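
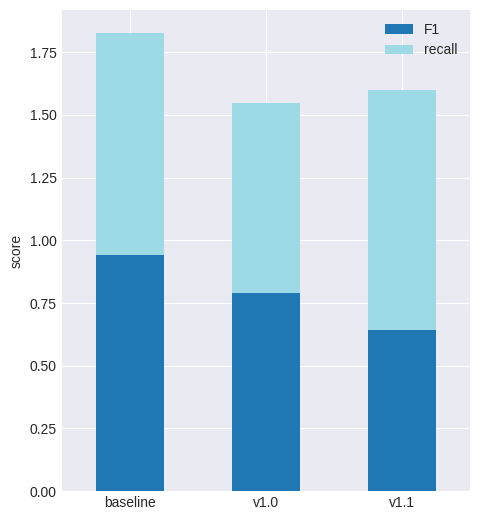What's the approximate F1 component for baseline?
F1 top ≈ 1.0, bottom ≈ 0.0; segment ≈ 1.0.

≈ 1.0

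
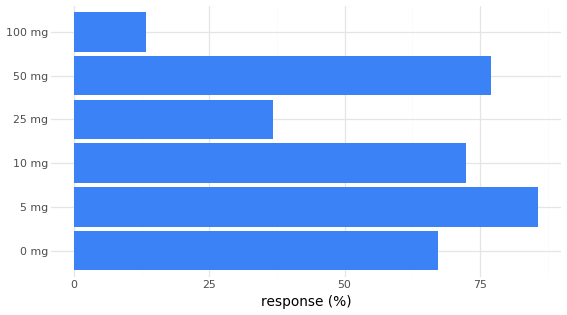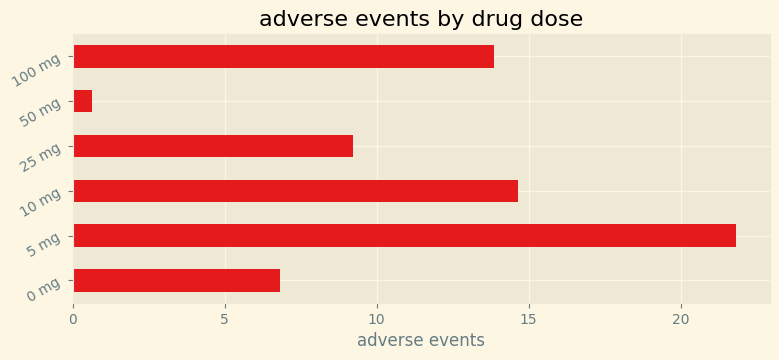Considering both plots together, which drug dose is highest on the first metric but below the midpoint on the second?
50 mg

Chart 2 median adverse events ≈ 10; below-median drug doses: 0 mg, 25 mg, 50 mg. Among those, 50 mg has the highest response (%) (≈ 80).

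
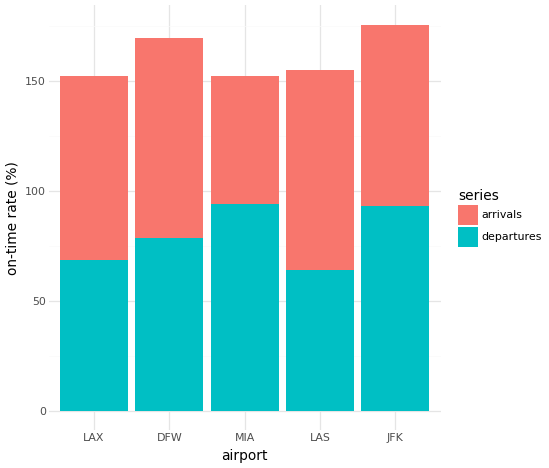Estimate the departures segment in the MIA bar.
departures top ≈ 100, bottom ≈ 0; segment ≈ 100.

≈ 100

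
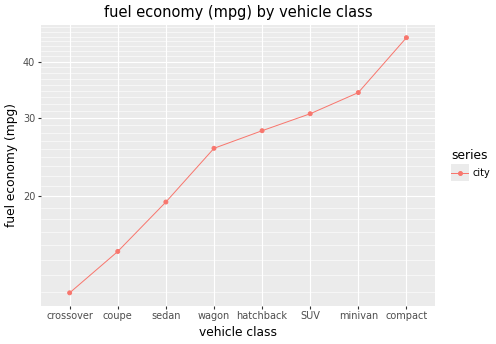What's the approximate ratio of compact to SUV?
compact ≈ 45, SUV ≈ 30; 45/30 ≈ 1.5.

≈ 1.5×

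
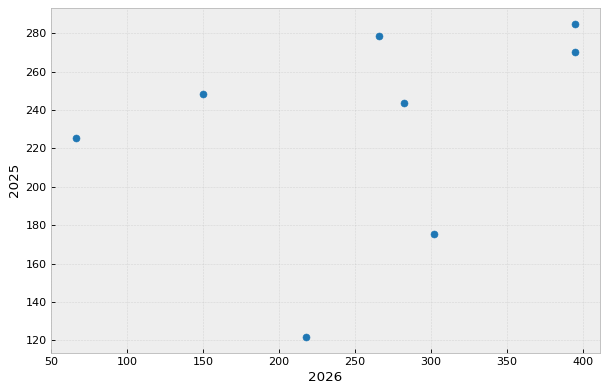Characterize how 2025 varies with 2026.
positive, weak

Points are positively correlated; weak (|r| ≈ 0.3).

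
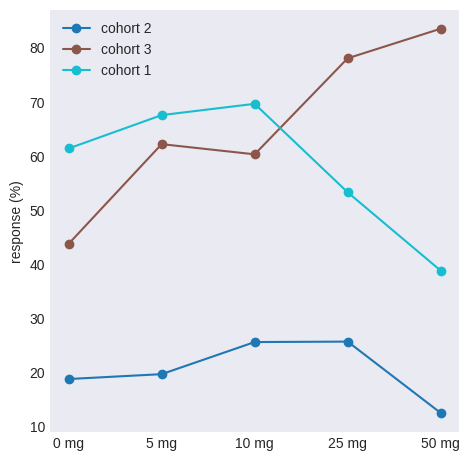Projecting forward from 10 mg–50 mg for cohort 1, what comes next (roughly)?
Last three: 70, 50, 40 → slope ≈ -15/step → next ≈ 25.

≈ 25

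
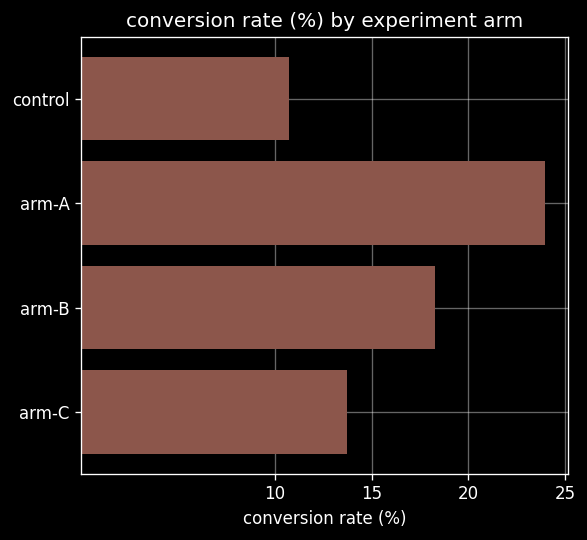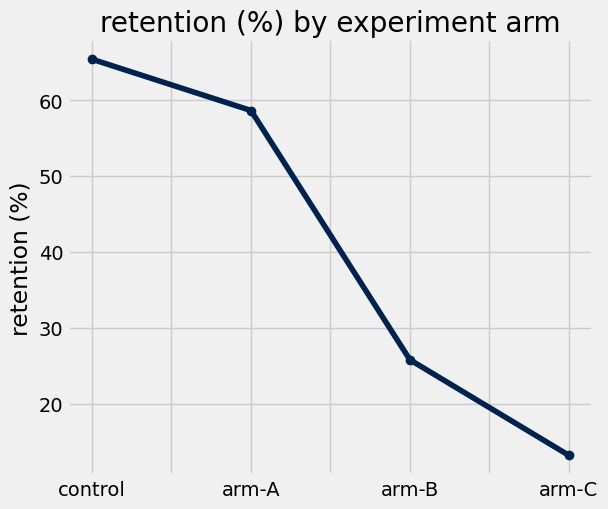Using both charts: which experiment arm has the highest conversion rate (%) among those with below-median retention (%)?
Chart 2 median retention (%) ≈ 40; below-median experiment arms: arm-B, arm-C. Among those, arm-B has the highest conversion rate (%) (≈ 20).

arm-B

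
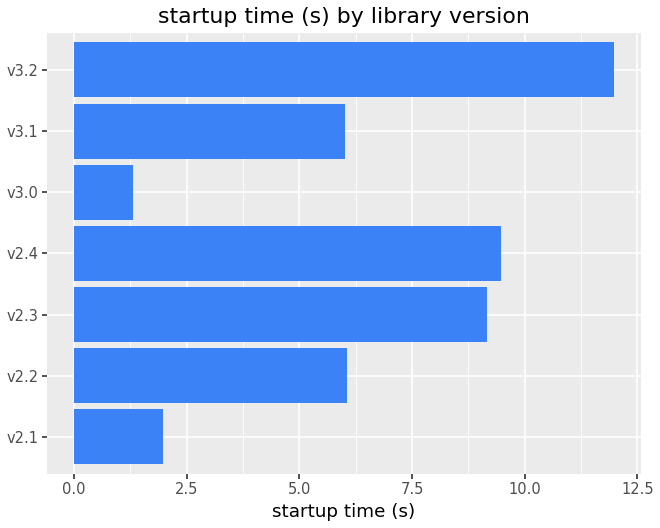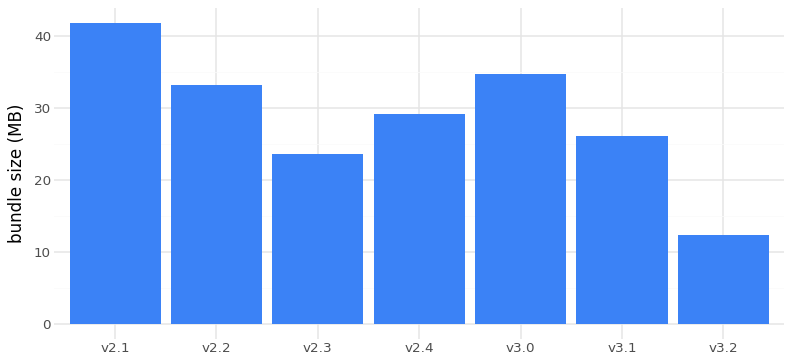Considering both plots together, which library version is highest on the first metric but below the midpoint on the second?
Chart 2 median bundle size (MB) ≈ 30; below-median library versions: v2.3, v3.1, v3.2. Among those, v3.2 has the highest startup time (s) (≈ 12).

v3.2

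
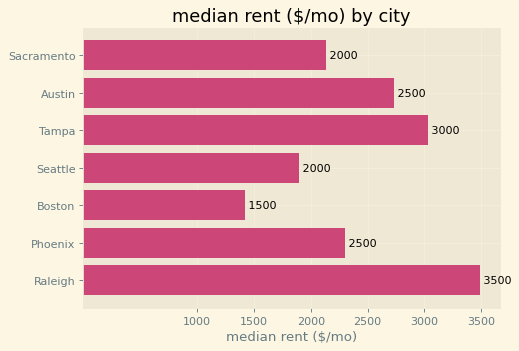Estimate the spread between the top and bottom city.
≈ 2000

Max Raleigh ≈ 3500, min Boston ≈ 1500; range ≈ 2000.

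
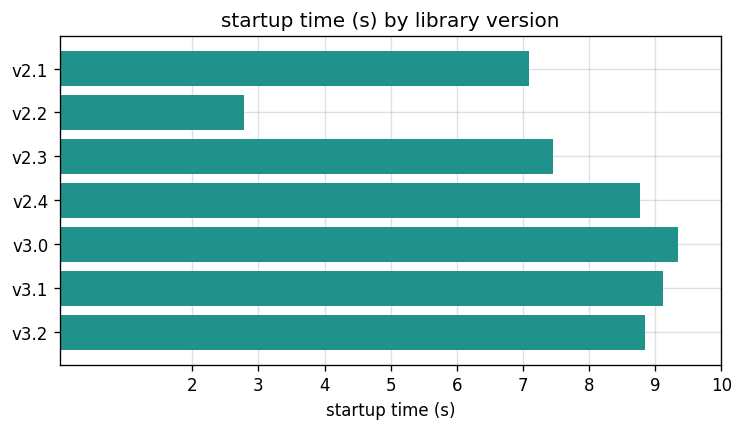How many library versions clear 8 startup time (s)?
4

Above 8: v2.4, v3.0, v3.1, v3.2.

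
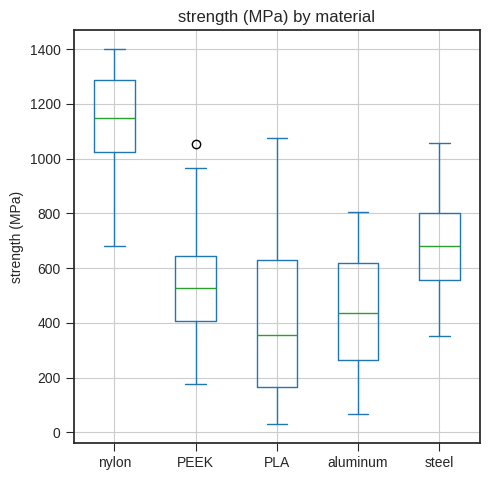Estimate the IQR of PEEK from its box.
≈ 200

Q3 ≈ 600, Q1 ≈ 400; IQR ≈ 200.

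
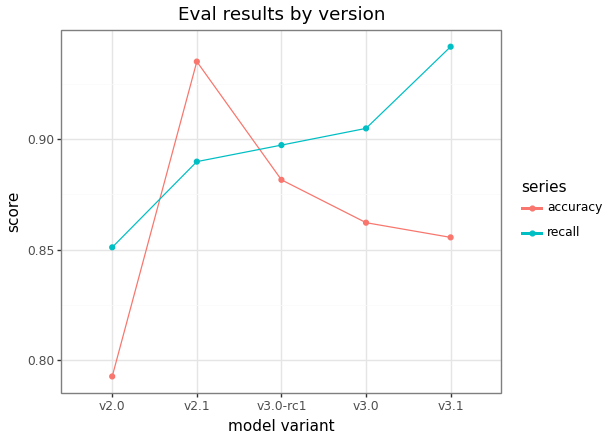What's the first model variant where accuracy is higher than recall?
v2.0: accuracy ≈ 0.80 vs recall ≈ 0.86 (not yet); v2.1: accuracy ≈ 0.94 vs recall ≈ 0.88 (first crossover).

v2.1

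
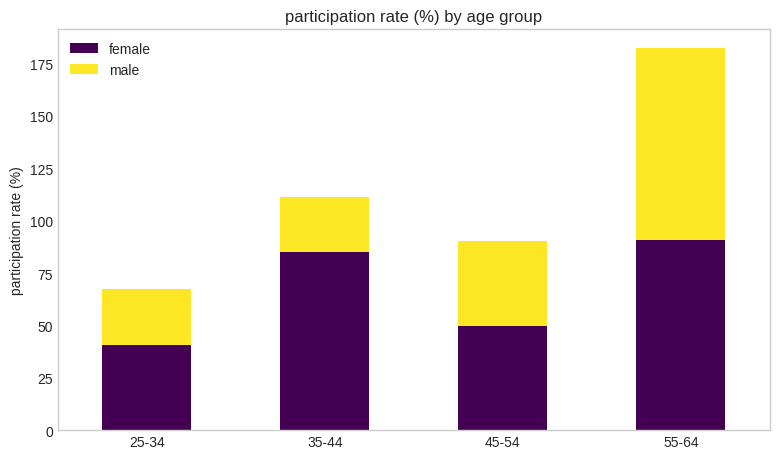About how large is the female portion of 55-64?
≈ 100

female top ≈ 100, bottom ≈ 0; segment ≈ 100.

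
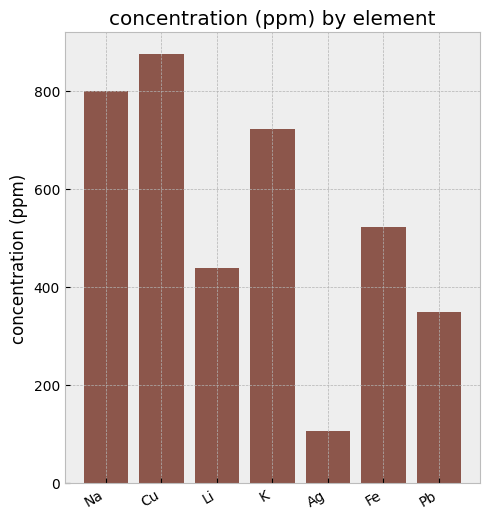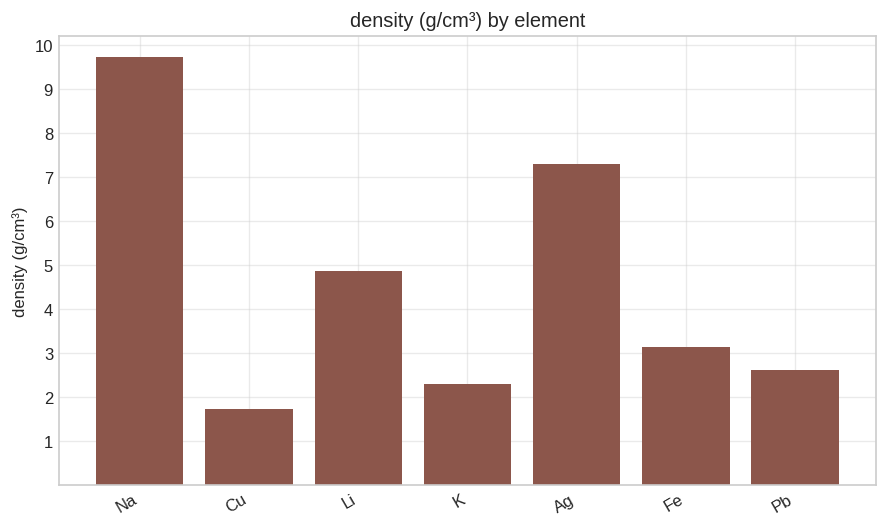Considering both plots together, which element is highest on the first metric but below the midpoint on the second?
Cu

Chart 2 median density (g/cm³) ≈ 3; below-median elements: Cu, K, Pb. Among those, Cu has the highest concentration (ppm) (≈ 900).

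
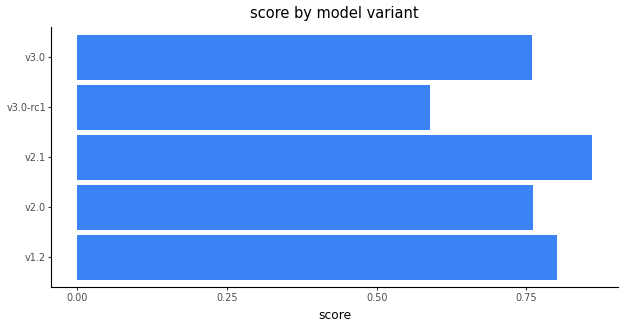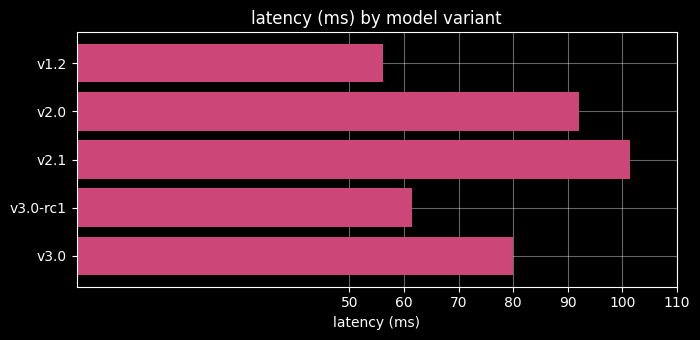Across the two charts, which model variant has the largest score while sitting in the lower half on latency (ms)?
Chart 2 median latency (ms) ≈ 80; below-median model variants: v1.2, v3.0-rc1. Among those, v1.2 has the highest score (≈ 0.8).

v1.2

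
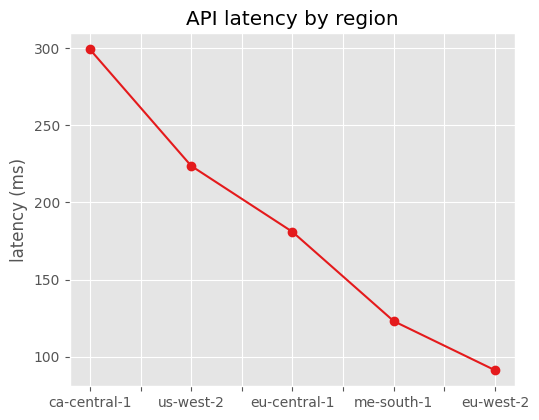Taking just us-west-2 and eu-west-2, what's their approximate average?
(220 + 100) / 2 ≈ 160.

≈ 160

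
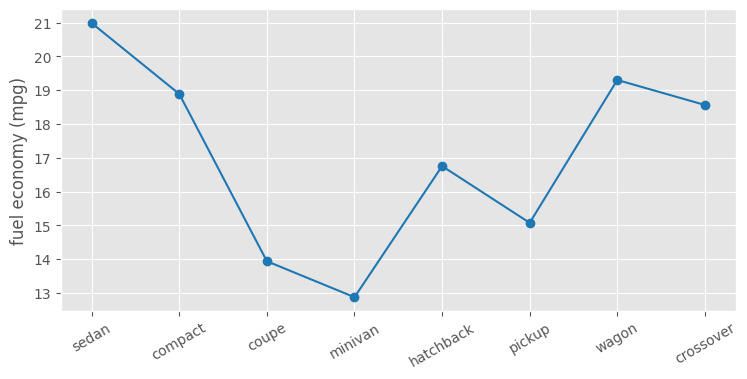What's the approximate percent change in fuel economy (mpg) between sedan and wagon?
sedan ≈ 21, wagon ≈ 19; (19 − 21) / 21 ≈ -9.5%.

≈ -9.5%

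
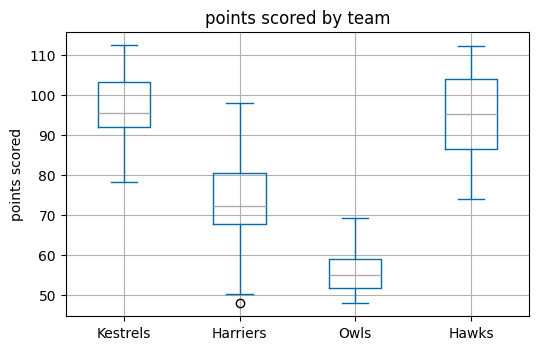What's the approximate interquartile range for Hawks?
≈ 20

Q3 ≈ 105, Q1 ≈ 85; IQR ≈ 20.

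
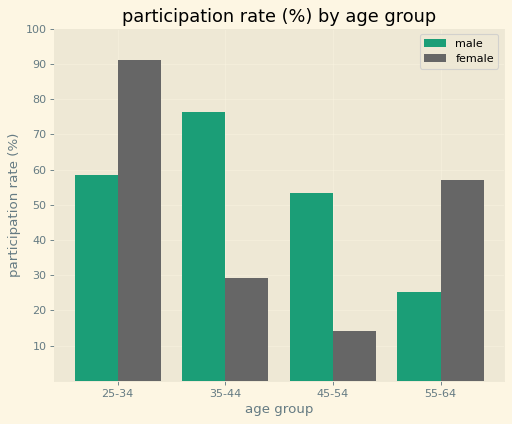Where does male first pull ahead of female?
35-44

25-34: male ≈ 60 vs female ≈ 90 (not yet); 35-44: male ≈ 80 vs female ≈ 30 (first crossover).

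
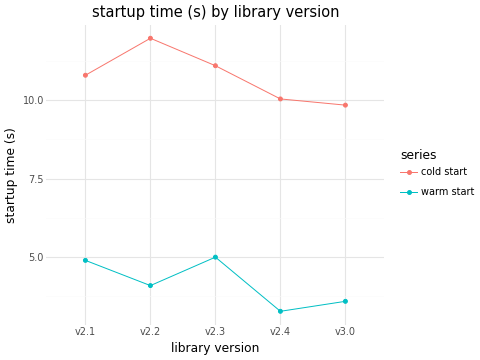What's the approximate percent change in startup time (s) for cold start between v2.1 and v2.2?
≈ +9.1%

v2.1 ≈ 11, v2.2 ≈ 12; (12 − 11) / 11 ≈ +9.1%.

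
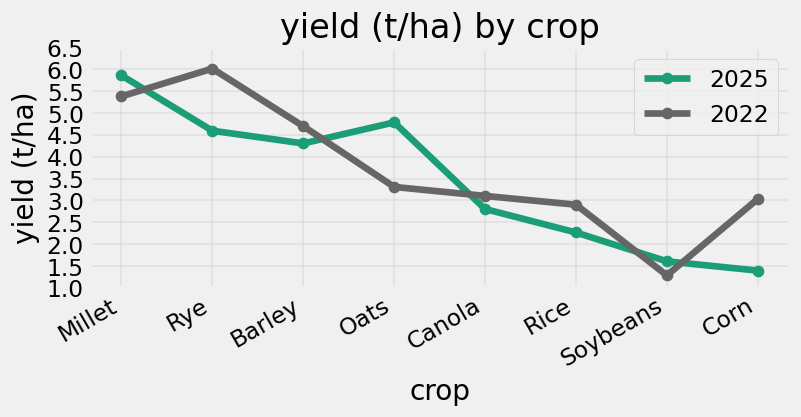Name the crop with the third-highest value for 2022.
Barley

Top 4 for 2022: Rye ≈ 6.0, Millet ≈ 5.5, Barley ≈ 4.5, Oats ≈ 3.5.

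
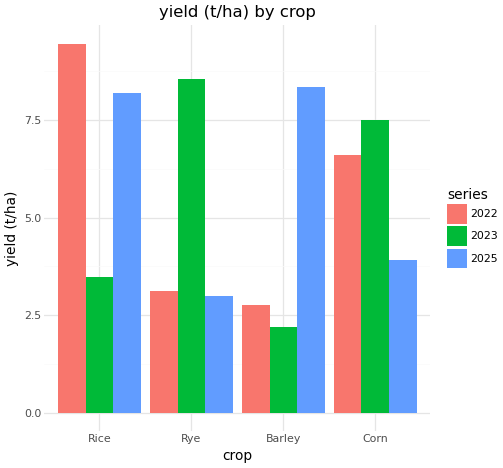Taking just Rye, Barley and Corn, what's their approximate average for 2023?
(9 + 2 + 8) / 3 ≈ 6.

≈ 6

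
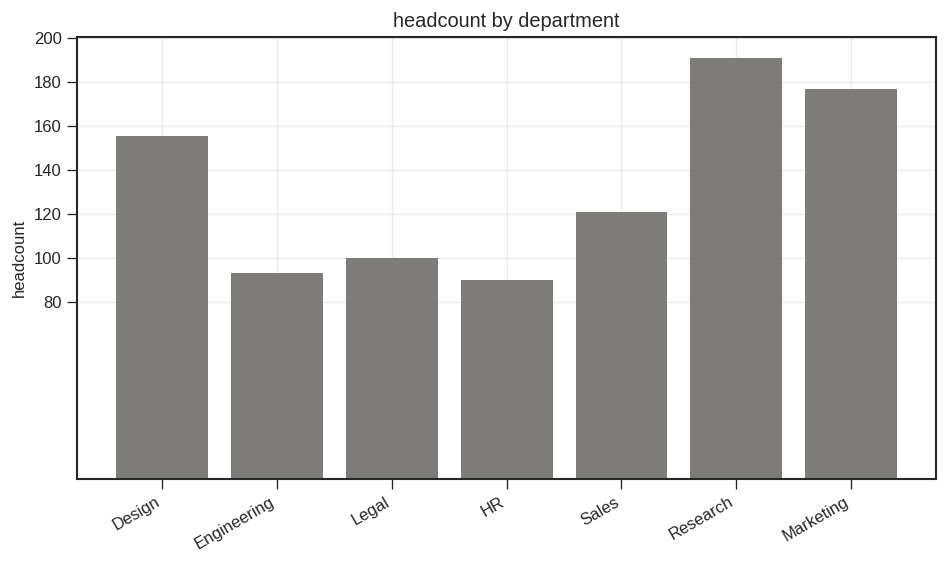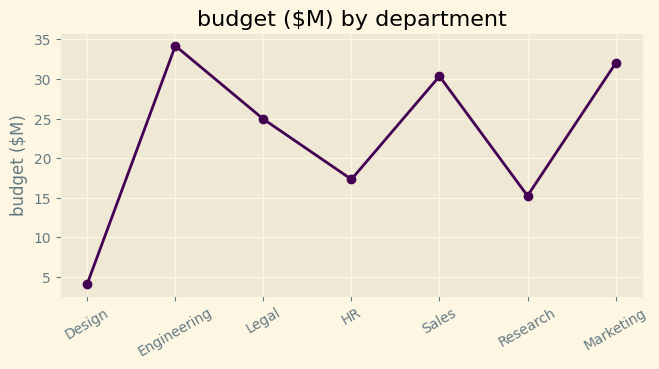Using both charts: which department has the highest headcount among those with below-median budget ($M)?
Chart 2 median budget ($M) ≈ 25; below-median departments: Design, HR, Research. Among those, Research has the highest headcount (≈ 200).

Research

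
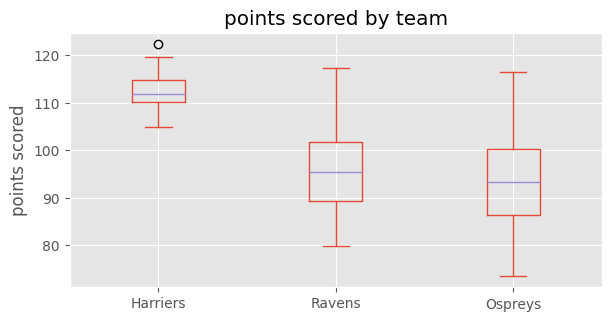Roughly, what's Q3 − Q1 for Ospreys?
Q3 ≈ 100, Q1 ≈ 86; IQR ≈ 14.

≈ 14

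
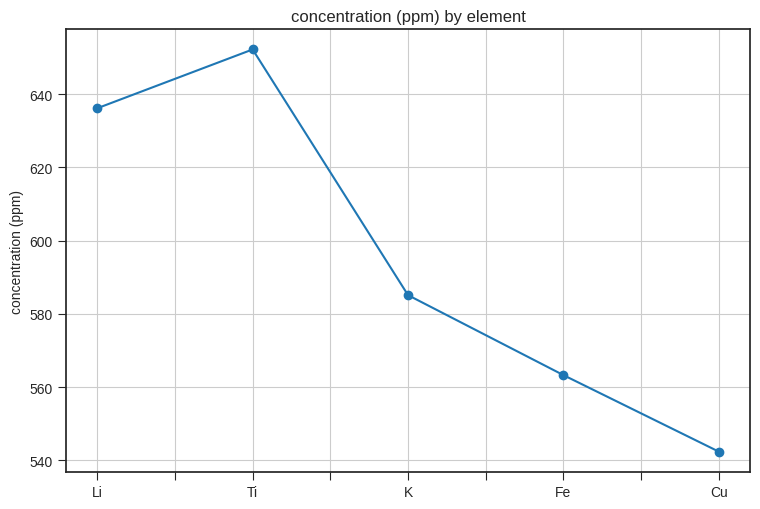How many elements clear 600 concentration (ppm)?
2

Above 600: Li, Ti.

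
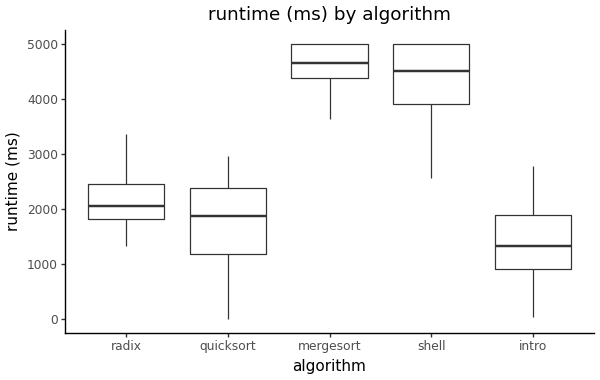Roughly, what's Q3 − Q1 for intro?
≈ 1000

Q3 ≈ 2000, Q1 ≈ 1000; IQR ≈ 1000.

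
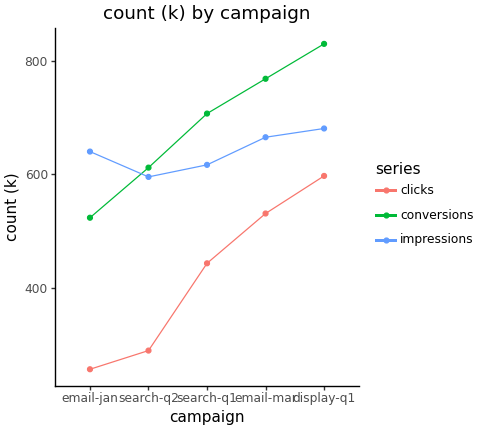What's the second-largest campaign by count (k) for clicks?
Top 3 for clicks: display-q1 ≈ 600, email-mar ≈ 550, search-q1 ≈ 450.

email-mar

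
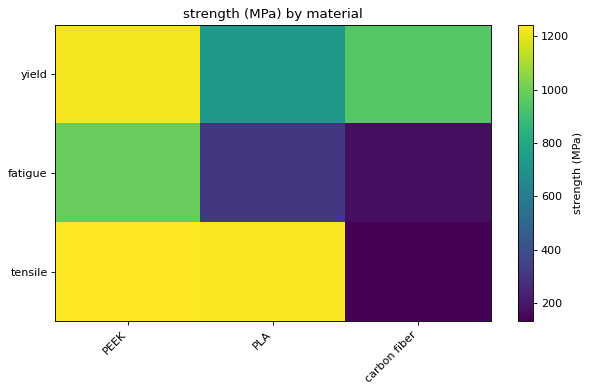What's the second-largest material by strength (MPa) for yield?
carbon fiber

Top 3 for yield: PEEK ≈ 1200, carbon fiber ≈ 900, PLA ≈ 700.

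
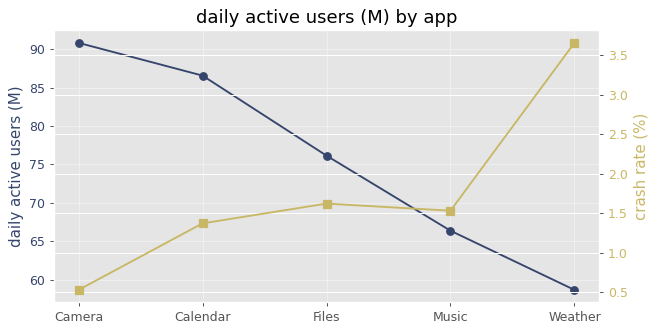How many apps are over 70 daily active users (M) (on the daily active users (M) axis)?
3

Above 70: Camera, Calendar, Files.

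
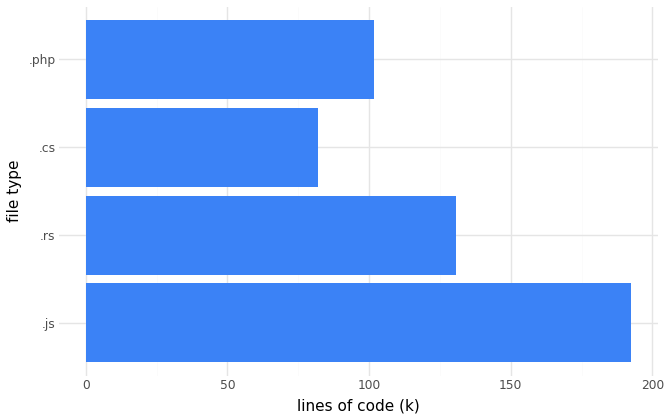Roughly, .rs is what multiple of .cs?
.rs ≈ 140, .cs ≈ 80; 140/80 ≈ 1.75.

≈ 1.75×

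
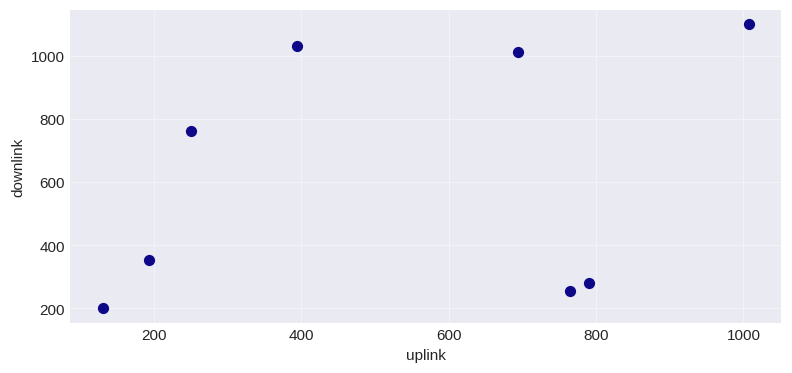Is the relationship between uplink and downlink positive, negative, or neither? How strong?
positive, weak

Points are positively correlated; weak (|r| ≈ 0.3).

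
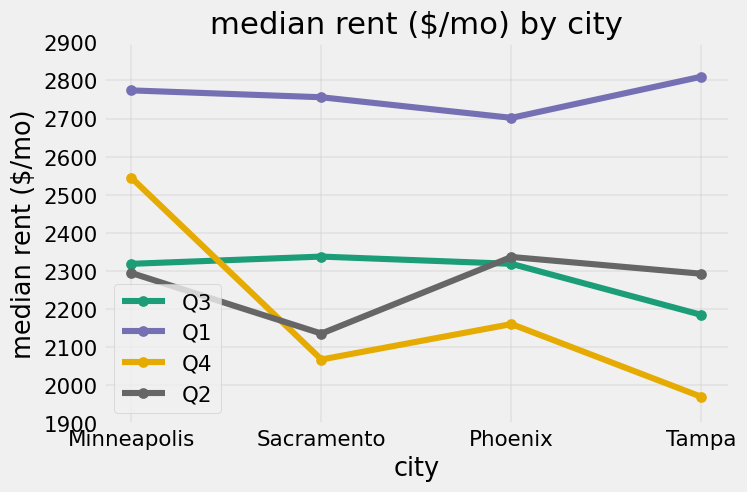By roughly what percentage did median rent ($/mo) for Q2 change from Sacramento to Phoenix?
Sacramento ≈ 2100, Phoenix ≈ 2300; (2300 − 2100) / 2100 ≈ +9.5%.

≈ +9.5%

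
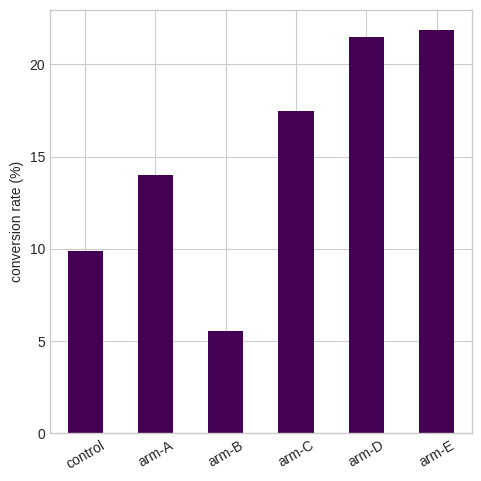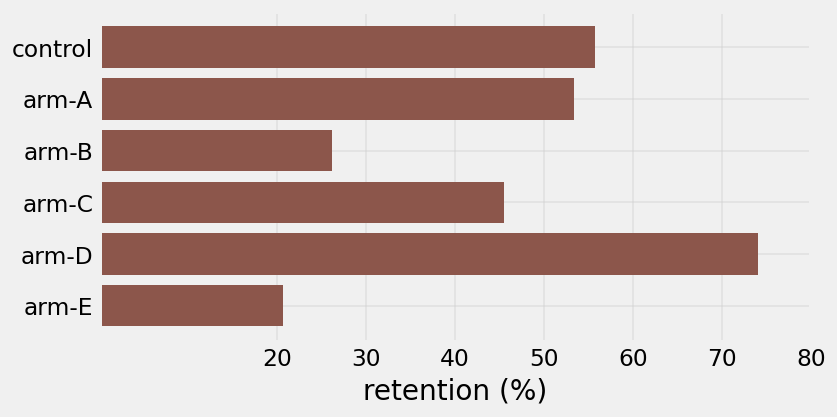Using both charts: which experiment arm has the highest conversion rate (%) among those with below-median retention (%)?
arm-E

Chart 2 median retention (%) ≈ 50; below-median experiment arms: arm-B, arm-C, arm-E. Among those, arm-E has the highest conversion rate (%) (≈ 20).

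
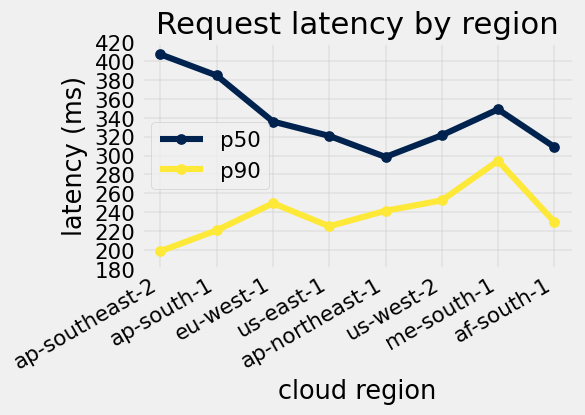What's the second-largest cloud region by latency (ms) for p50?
Top 3 for p50: ap-southeast-2 ≈ 400, ap-south-1 ≈ 380, me-south-1 ≈ 340.

ap-south-1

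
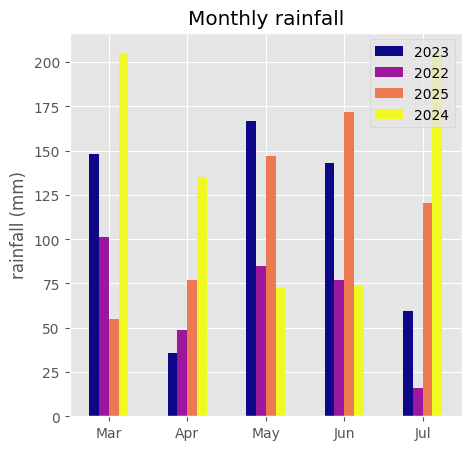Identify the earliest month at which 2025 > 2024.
Apr: 2025 ≈ 80 vs 2024 ≈ 140 (not yet); May: 2025 ≈ 140 vs 2024 ≈ 80 (first crossover).

May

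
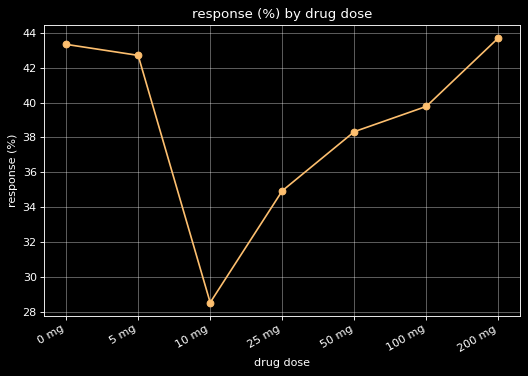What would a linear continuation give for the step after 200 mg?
≈ 47

Last three: 38, 40, 44 → slope ≈ 3/step → next ≈ 47.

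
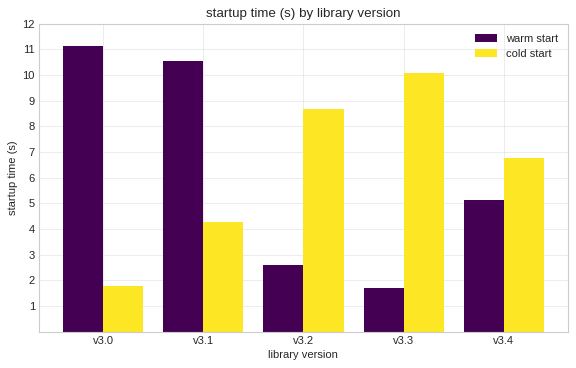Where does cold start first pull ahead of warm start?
v3.2

v3.1: cold start ≈ 4 vs warm start ≈ 11 (not yet); v3.2: cold start ≈ 9 vs warm start ≈ 3 (first crossover).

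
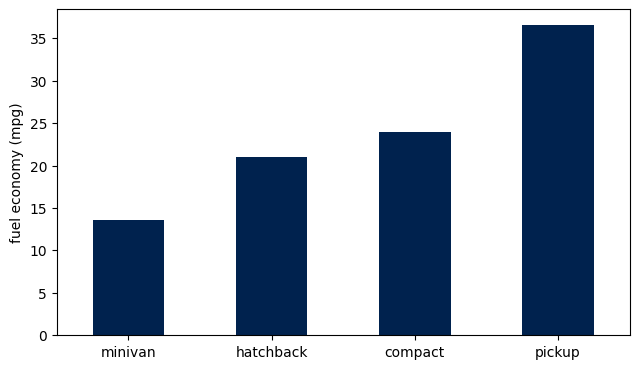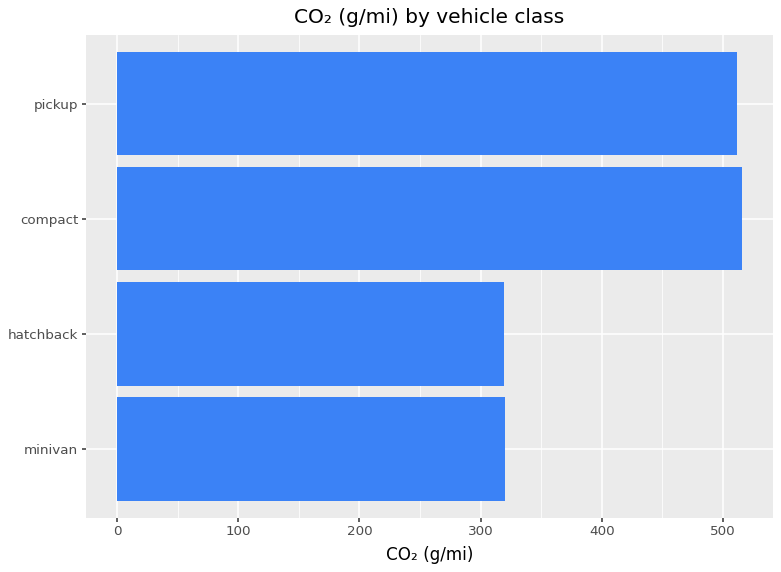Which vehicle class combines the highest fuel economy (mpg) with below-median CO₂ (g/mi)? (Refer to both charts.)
hatchback

Chart 2 median CO₂ (g/mi) ≈ 400; below-median vehicle classes: minivan, hatchback. Among those, hatchback has the highest fuel economy (mpg) (≈ 20).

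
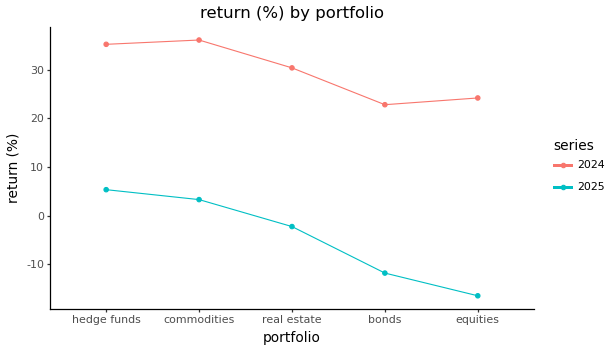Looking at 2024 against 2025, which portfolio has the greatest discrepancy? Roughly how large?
equities: 2024 ≈ 25, 2025 ≈ -15 → gap ≈ 40. Next-largest (bonds) is only ≈ 35.

equities, ≈ 40 %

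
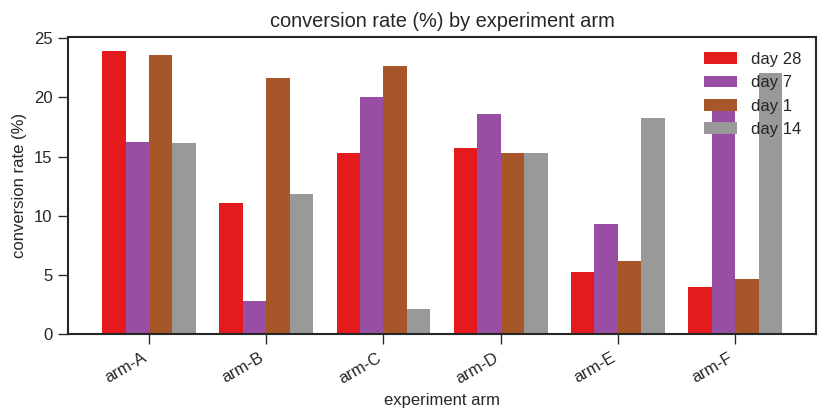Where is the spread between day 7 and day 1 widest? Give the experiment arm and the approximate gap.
arm-B: day 7 ≈ 2, day 1 ≈ 22 → gap ≈ 20. Next-largest (arm-F) is only ≈ 16.

arm-B, ≈ 20 %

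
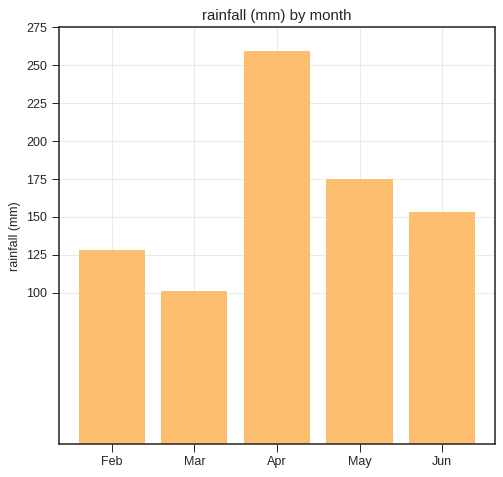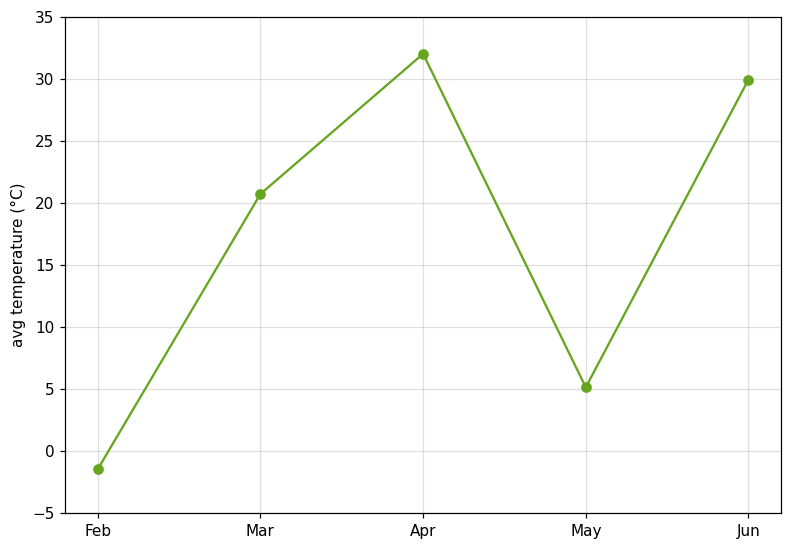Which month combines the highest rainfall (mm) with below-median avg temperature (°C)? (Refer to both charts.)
May

Chart 2 median avg temperature (°C) ≈ 20; below-median months: Feb, May. Among those, May has the highest rainfall (mm) (≈ 175).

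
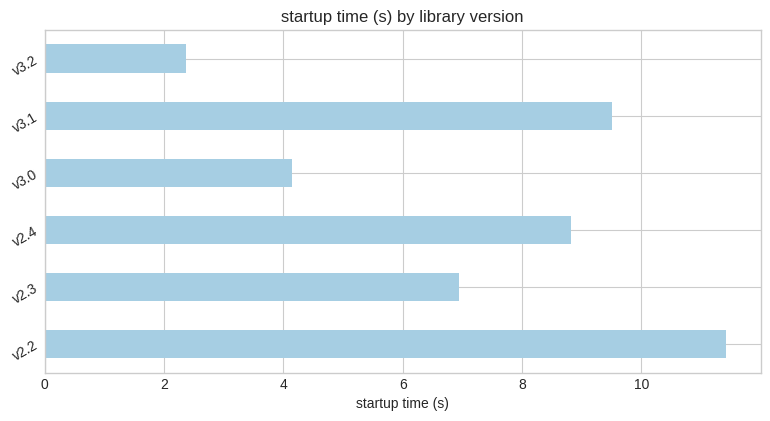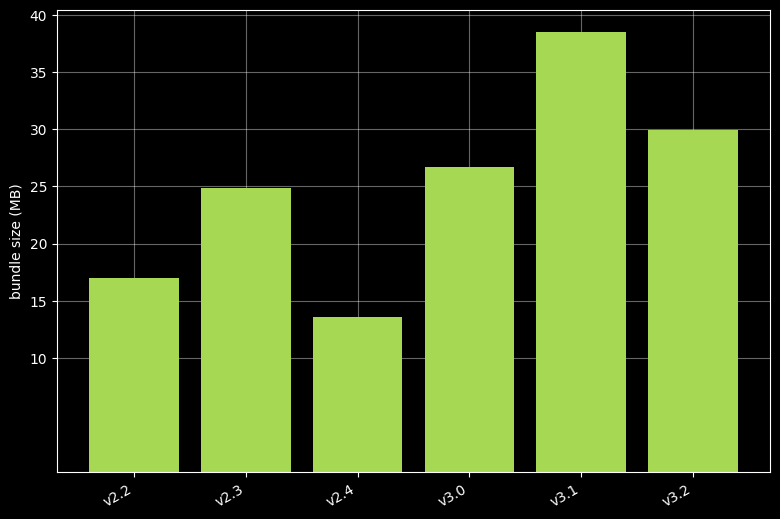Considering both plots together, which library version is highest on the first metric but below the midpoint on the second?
Chart 2 median bundle size (MB) ≈ 25; below-median library versions: v2.2, v2.3, v2.4. Among those, v2.2 has the highest startup time (s) (≈ 12).

v2.2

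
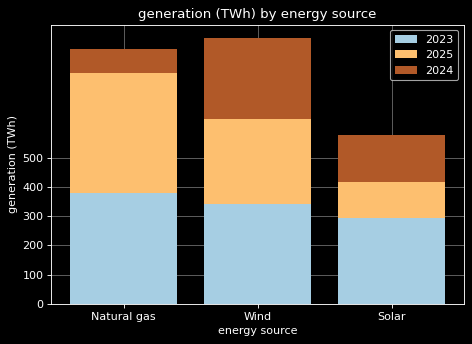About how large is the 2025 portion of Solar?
≈ 100

2025 top ≈ 400, bottom ≈ 300; segment ≈ 100.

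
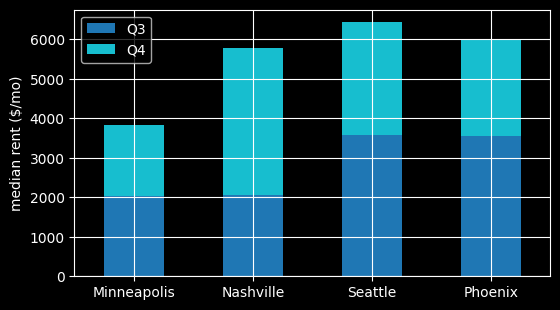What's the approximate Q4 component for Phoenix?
Q4 top ≈ 6000, bottom ≈ 4000; segment ≈ 2000.

≈ 2000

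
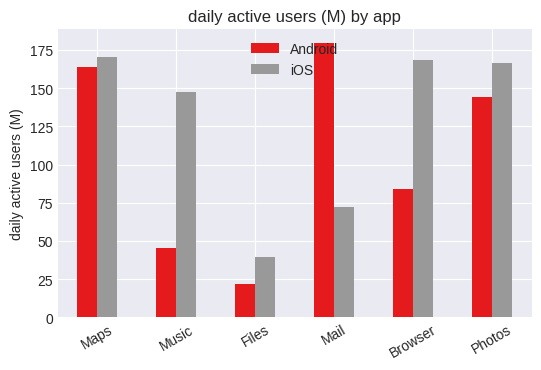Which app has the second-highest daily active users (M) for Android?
Top 3 for Android: Mail ≈ 180, Maps ≈ 160, Photos ≈ 140.

Maps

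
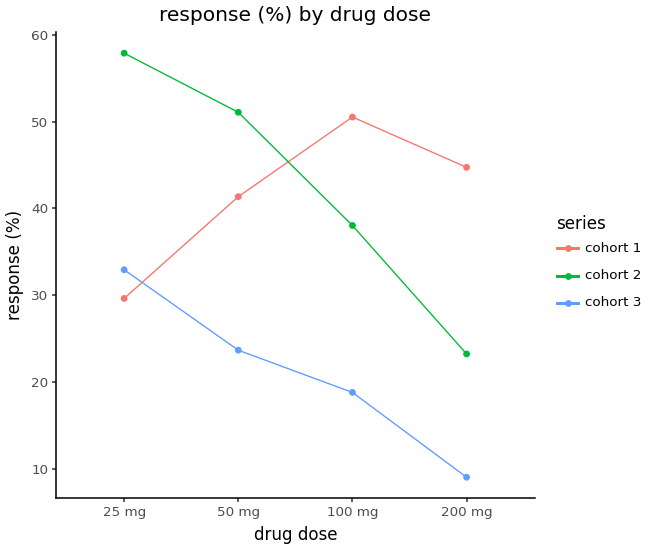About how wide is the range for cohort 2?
Max 25 mg ≈ 60, min 200 mg ≈ 25; range ≈ 35.

≈ 35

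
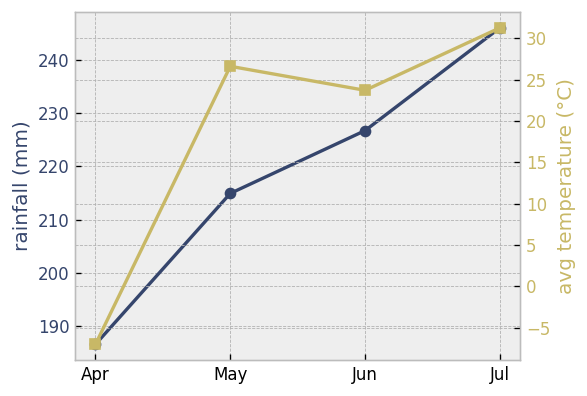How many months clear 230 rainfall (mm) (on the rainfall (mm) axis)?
1

Above 230: Jul.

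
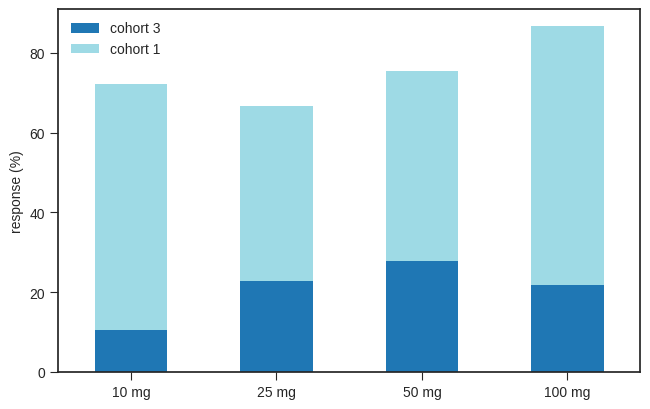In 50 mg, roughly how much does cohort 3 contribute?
cohort 3 top ≈ 30, bottom ≈ 0; segment ≈ 30.

≈ 30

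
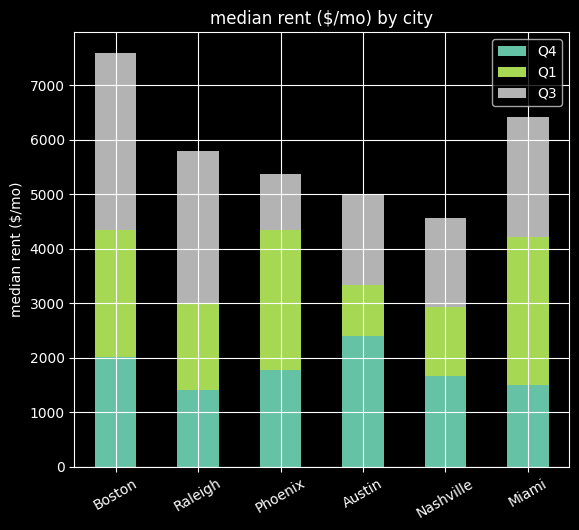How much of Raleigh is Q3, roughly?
≈ 3000

Q3 top ≈ 6000, bottom ≈ 3000; segment ≈ 3000.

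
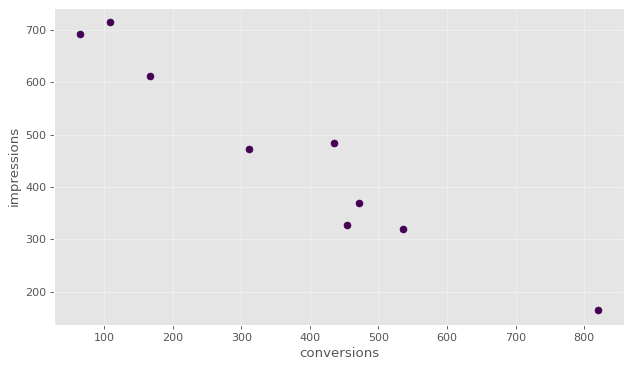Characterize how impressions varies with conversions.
negative, strong

Points are negatively correlated; strong (|r| ≈ 1.0).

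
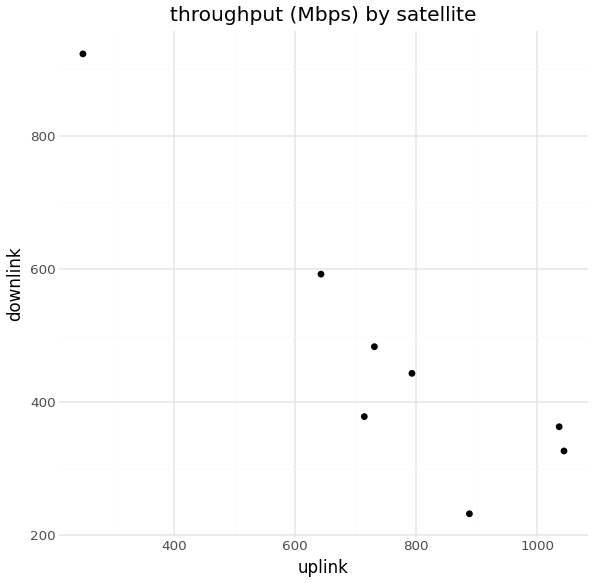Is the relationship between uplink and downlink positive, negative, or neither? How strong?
negative, strong

Points are negatively correlated; strong (|r| ≈ 0.9).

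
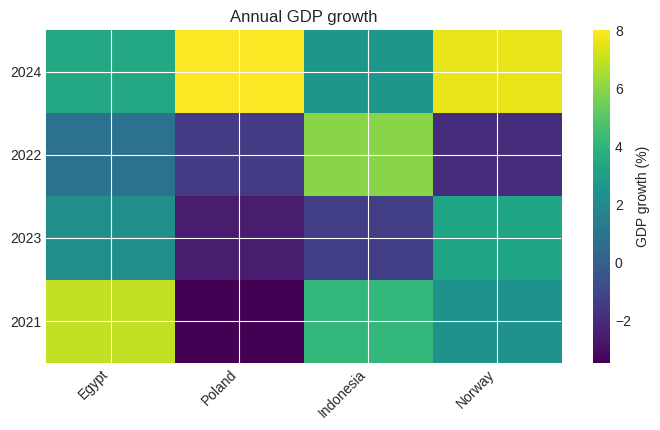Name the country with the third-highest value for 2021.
Norway

Top 4 for 2021: Egypt ≈ 7, Indonesia ≈ 4, Norway ≈ 2, Poland ≈ -3.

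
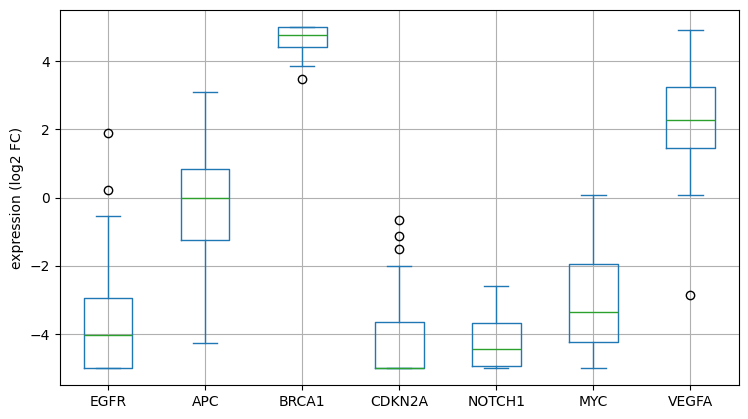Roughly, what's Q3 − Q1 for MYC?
Q3 ≈ -2, Q1 ≈ -4; IQR ≈ 2.

≈ 2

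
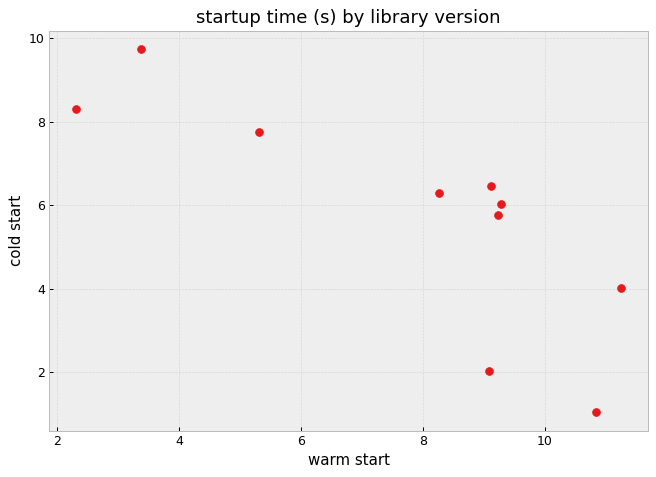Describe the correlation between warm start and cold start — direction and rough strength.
Points are negatively correlated; strong (|r| ≈ 0.8).

negative, strong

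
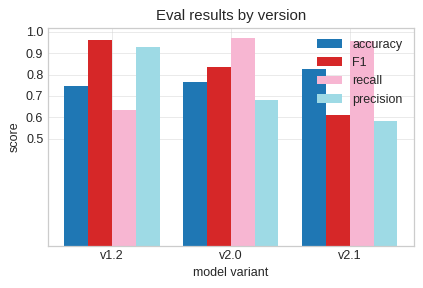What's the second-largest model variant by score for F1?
Top 3 for F1: v1.2 ≈ 1.0, v2.0 ≈ 0.8, v2.1 ≈ 0.6.

v2.0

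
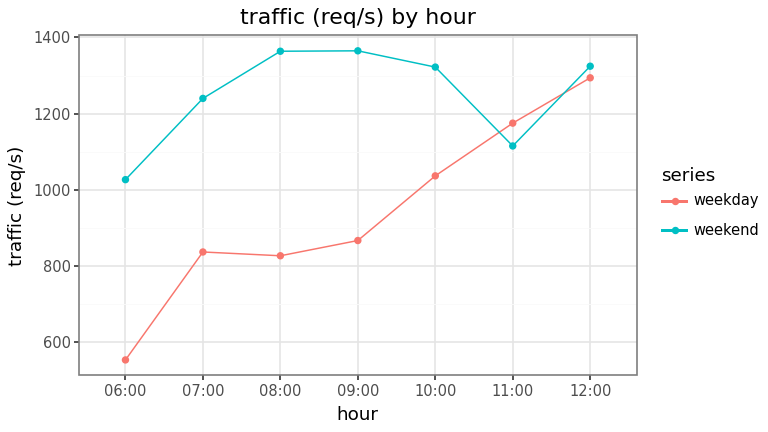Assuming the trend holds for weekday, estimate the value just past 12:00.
≈ 1450

Last three: 1000, 1200, 1300 → slope ≈ 150/step → next ≈ 1450.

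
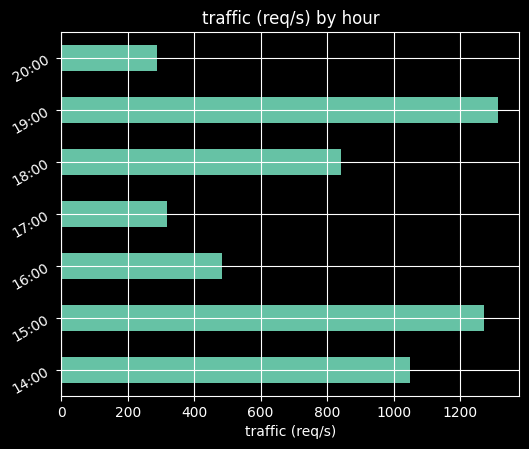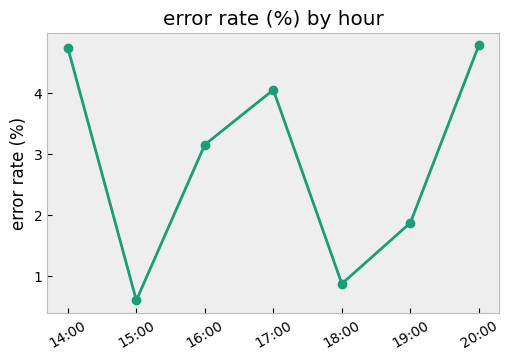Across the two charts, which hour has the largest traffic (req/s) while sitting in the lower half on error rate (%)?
Chart 2 median error rate (%) ≈ 3; below-median hours: 15:00, 18:00, 19:00. Among those, 19:00 has the highest traffic (req/s) (≈ 1400).

19:00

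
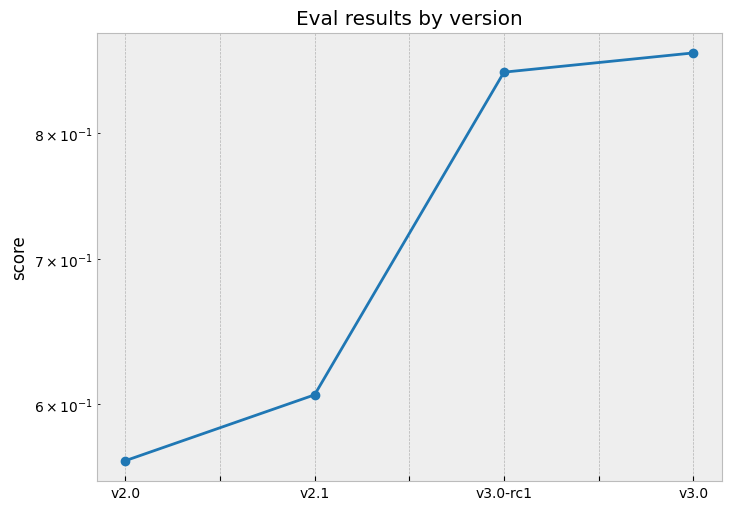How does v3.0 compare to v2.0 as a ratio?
≈ 1.55×

v3.0 ≈ 0.85, v2.0 ≈ 0.55; 0.85/0.55 ≈ 1.55.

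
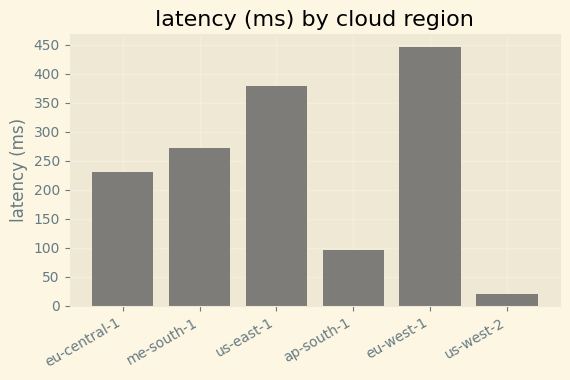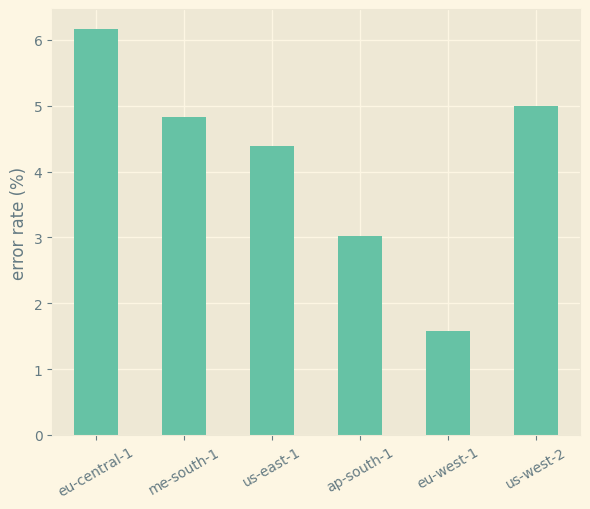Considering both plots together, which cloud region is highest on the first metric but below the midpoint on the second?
eu-west-1

Chart 2 median error rate (%) ≈ 5; below-median cloud regions: us-east-1, ap-south-1, eu-west-1. Among those, eu-west-1 has the highest latency (ms) (≈ 450).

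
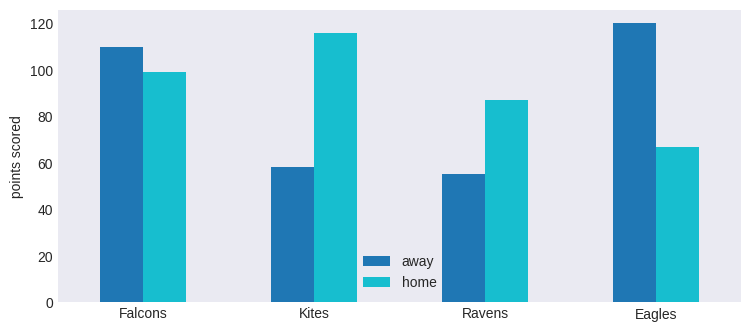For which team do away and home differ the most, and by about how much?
Kites: away ≈ 60, home ≈ 120 → gap ≈ 60. Next-largest (Eagles) is only ≈ 50.

Kites, ≈ 60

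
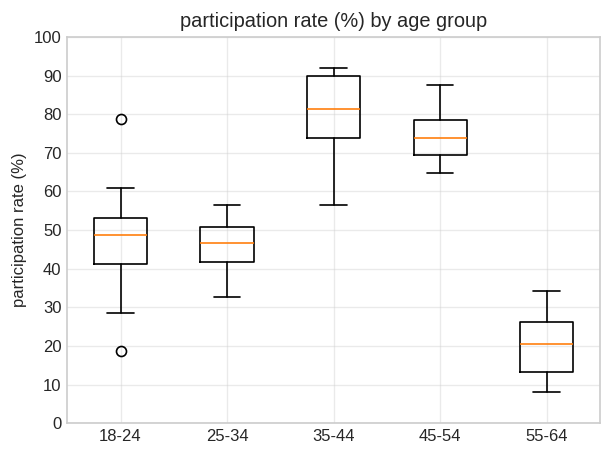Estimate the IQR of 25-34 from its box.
Q3 ≈ 50, Q1 ≈ 40; IQR ≈ 10.

≈ 10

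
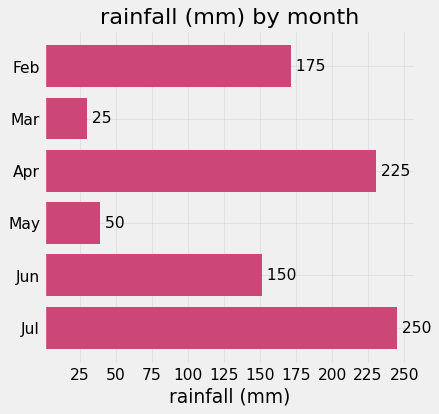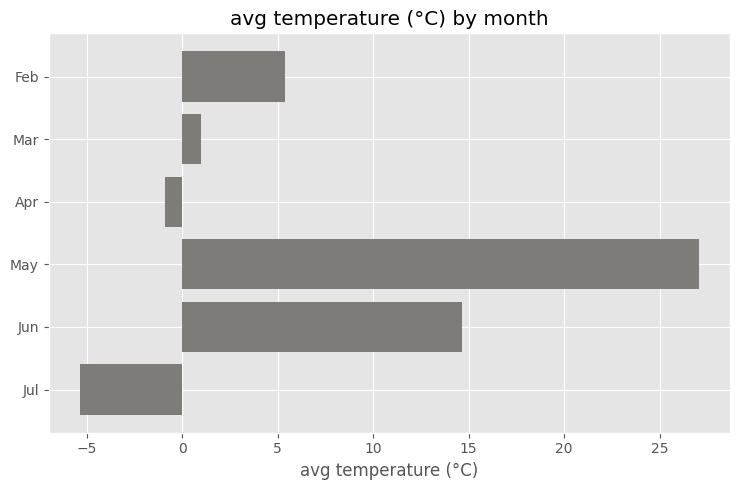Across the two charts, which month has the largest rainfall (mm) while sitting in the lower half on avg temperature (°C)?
Jul

Chart 2 median avg temperature (°C) ≈ 5; below-median months: Mar, Apr, Jul. Among those, Jul has the highest rainfall (mm) (≈ 250).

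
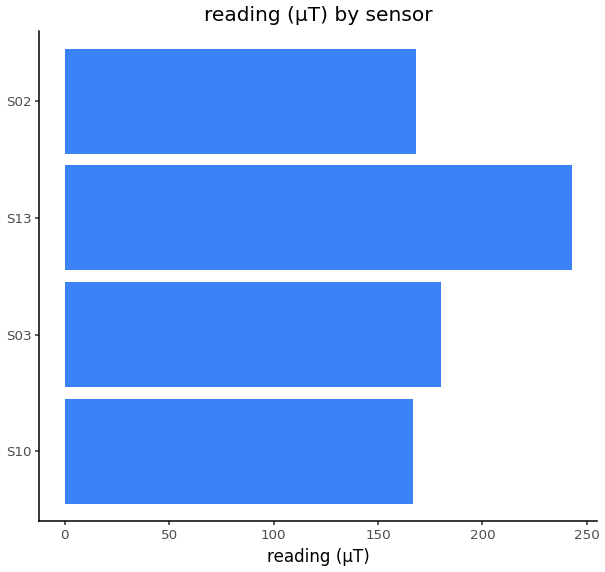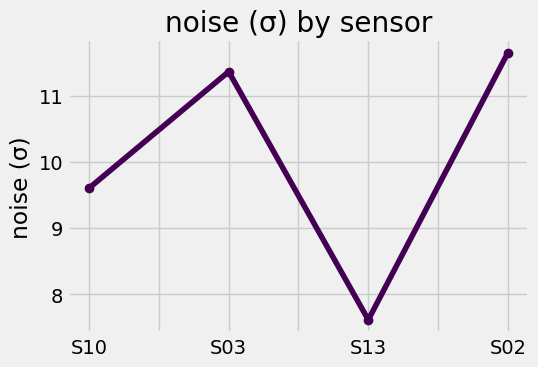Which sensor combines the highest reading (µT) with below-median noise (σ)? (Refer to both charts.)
Chart 2 median noise (σ) ≈ 10; below-median sensors: S10, S13. Among those, S13 has the highest reading (µT) (≈ 250).

S13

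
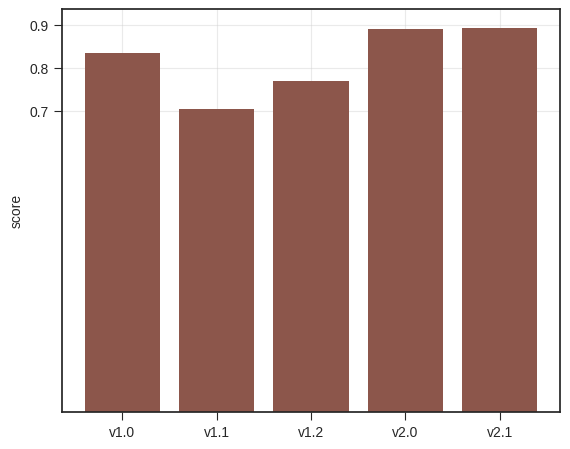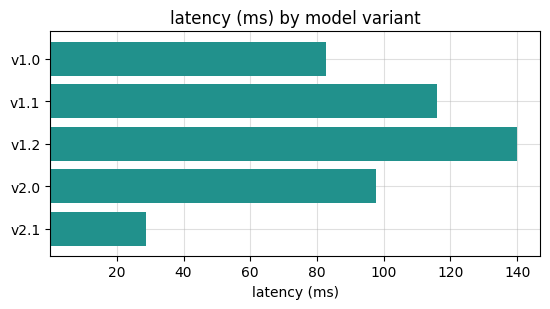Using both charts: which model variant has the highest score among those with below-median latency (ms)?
v2.1

Chart 2 median latency (ms) ≈ 100; below-median model variants: v1.0, v2.1. Among those, v2.1 has the highest score (≈ 0.9).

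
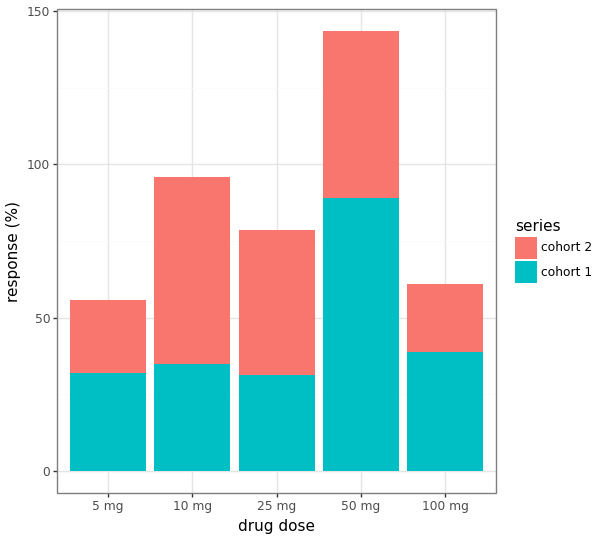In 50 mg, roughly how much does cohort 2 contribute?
cohort 2 top ≈ 140, bottom ≈ 80; segment ≈ 60.

≈ 60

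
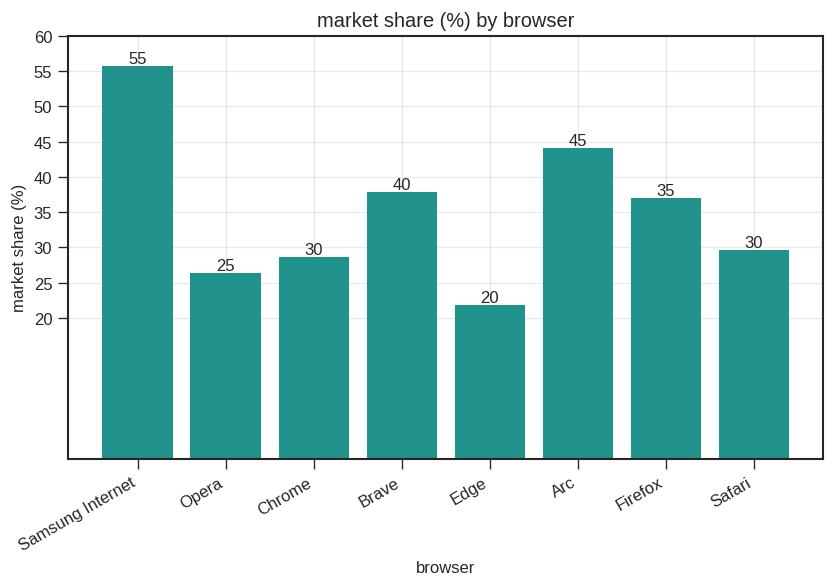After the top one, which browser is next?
Arc

Top 3: Samsung Internet ≈ 55, Arc ≈ 45, Brave ≈ 40.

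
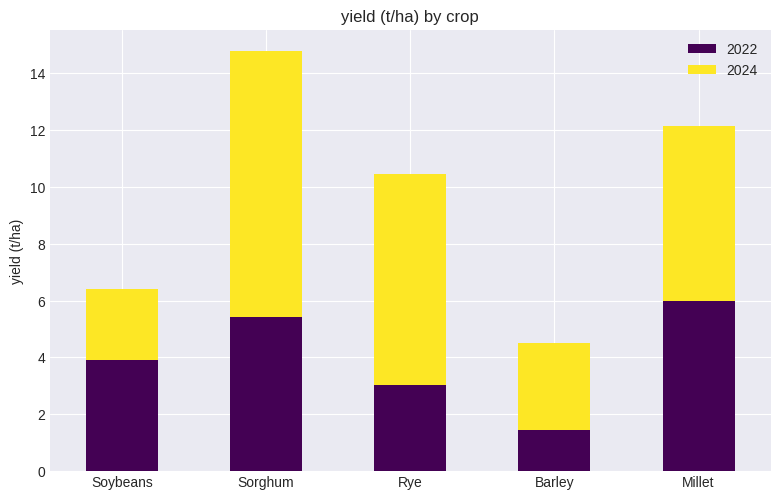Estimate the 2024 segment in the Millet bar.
2024 top ≈ 12, bottom ≈ 6; segment ≈ 6.

≈ 6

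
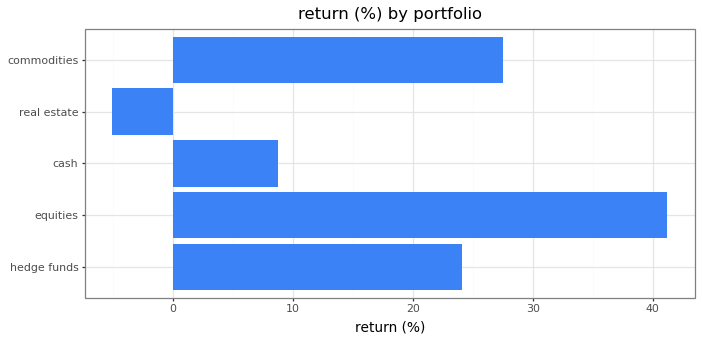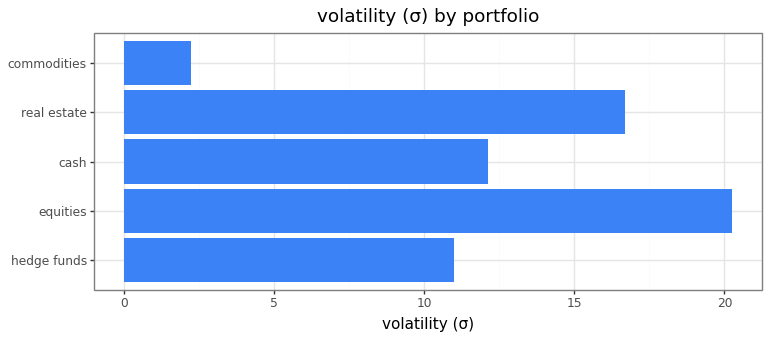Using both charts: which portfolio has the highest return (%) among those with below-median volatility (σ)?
Chart 2 median volatility (σ) ≈ 12; below-median portfolios: hedge funds, commodities. Among those, commodities has the highest return (%) (≈ 30).

commodities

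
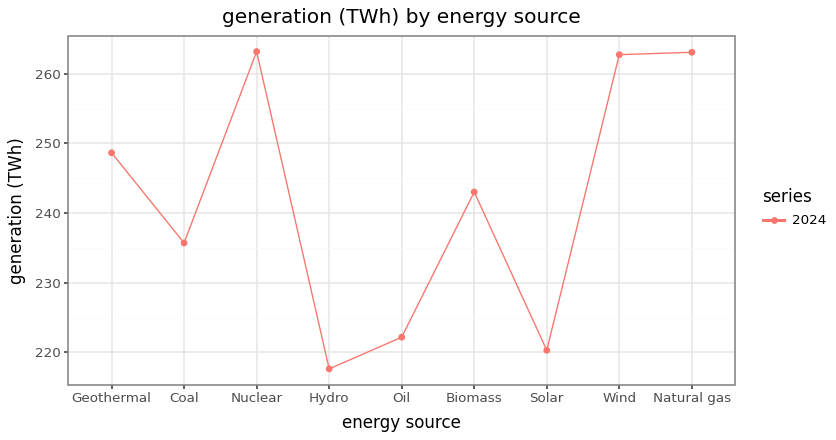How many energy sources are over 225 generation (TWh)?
Above 225: Geothermal, Coal, Nuclear, Biomass, Wind, Natural gas.

6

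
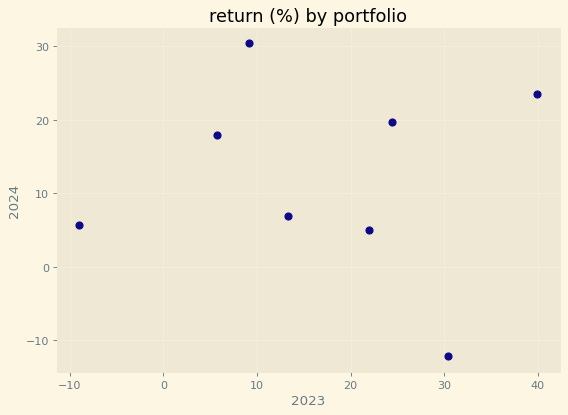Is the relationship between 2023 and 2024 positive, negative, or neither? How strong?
no clear correlation

Points are roughly uncorrelated; weak (|r| ≈ 0.0).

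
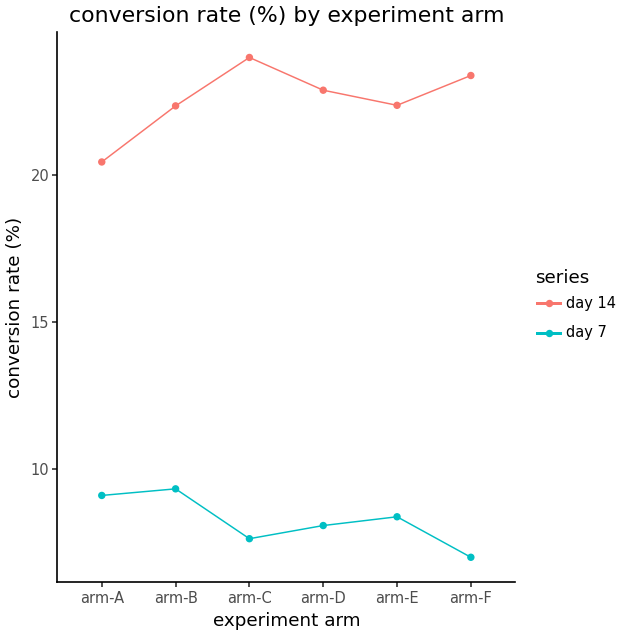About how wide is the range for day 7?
Max arm-B ≈ 10, min arm-F ≈ 8; range ≈ 2.

≈ 2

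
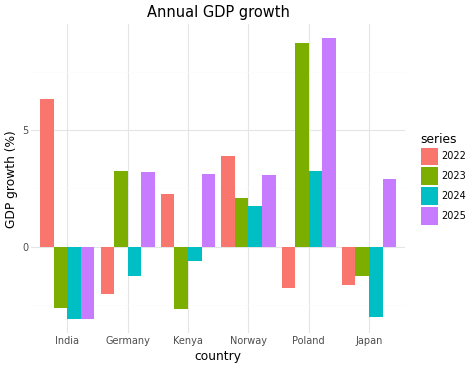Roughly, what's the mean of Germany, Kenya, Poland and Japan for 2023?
≈ 2

(4 + -2 + 8 + -2) / 4 ≈ 2.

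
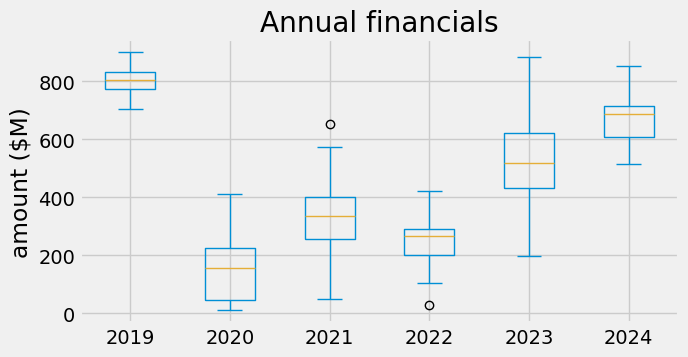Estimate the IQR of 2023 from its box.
Q3 ≈ 600, Q1 ≈ 400; IQR ≈ 200.

≈ 200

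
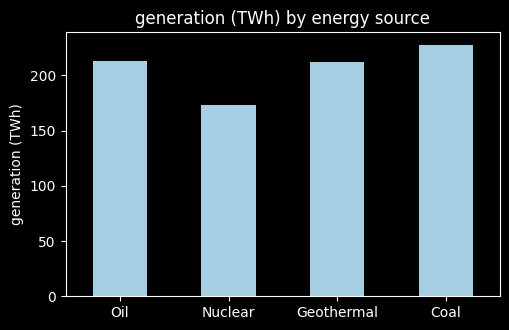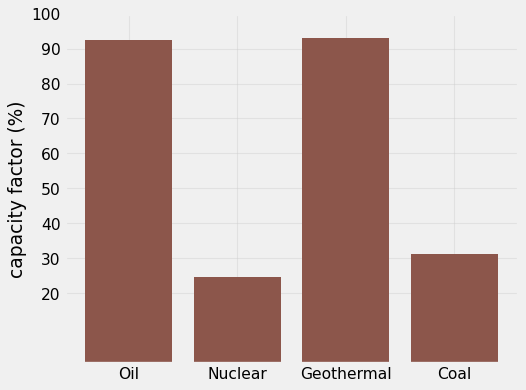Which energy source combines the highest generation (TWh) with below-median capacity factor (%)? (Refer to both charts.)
Coal

Chart 2 median capacity factor (%) ≈ 60; below-median energy sources: Nuclear, Coal. Among those, Coal has the highest generation (TWh) (≈ 225).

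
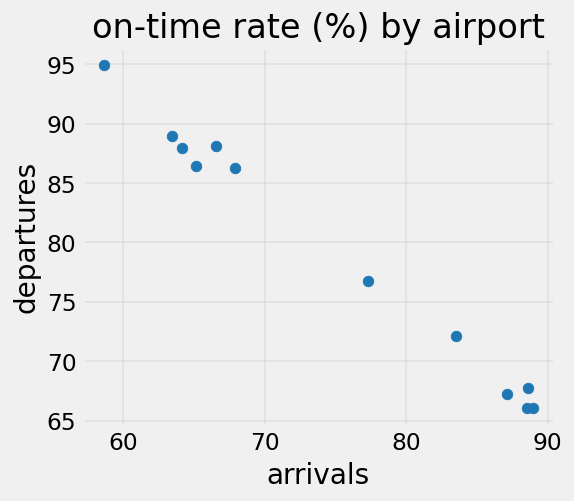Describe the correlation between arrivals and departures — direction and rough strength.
negative, strong

Points are negatively correlated; strong (|r| ≈ 1.0).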